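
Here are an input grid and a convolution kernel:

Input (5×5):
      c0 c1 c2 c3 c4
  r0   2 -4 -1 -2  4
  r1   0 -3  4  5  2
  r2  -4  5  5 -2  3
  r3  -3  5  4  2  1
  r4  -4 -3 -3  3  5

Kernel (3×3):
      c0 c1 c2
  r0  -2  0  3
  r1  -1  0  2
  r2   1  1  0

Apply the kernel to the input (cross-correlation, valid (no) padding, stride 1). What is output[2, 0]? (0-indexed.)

27

The receptive field on the input at this output position is [-4 5 5 / -3 5 4 / -4 -3 -3]. Elementwise product with the kernel and sum: -4·-2 + 5·3 + -3·-1 + 4·2 + -4·1 + -3·1.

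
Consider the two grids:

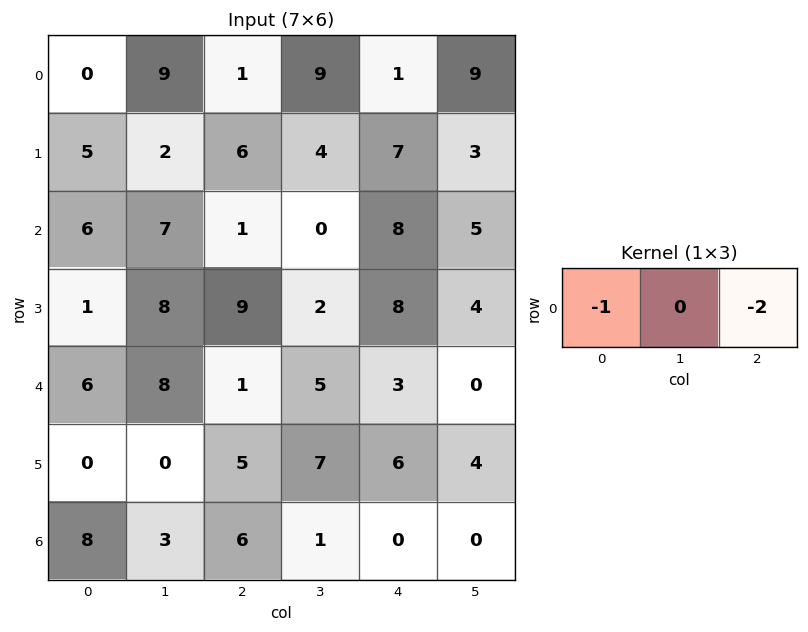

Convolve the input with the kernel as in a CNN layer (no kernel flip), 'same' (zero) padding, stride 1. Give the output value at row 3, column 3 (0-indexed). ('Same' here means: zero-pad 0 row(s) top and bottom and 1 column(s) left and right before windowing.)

The receptive field on the zero-padded input at this output position is [9 2 8]. Elementwise product with the kernel and sum: 9·-1 + 8·-2.

-25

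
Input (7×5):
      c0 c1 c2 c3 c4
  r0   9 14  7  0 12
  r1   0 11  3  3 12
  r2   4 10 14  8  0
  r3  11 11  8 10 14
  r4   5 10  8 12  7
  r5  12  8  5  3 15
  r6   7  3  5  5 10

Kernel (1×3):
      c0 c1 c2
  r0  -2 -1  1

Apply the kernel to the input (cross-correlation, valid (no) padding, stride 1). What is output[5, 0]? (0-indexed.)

-27

The receptive field on the input at this output position is [12 8 5]. Elementwise product with the kernel and sum: 12·-2 + 8·-1 + 5·1.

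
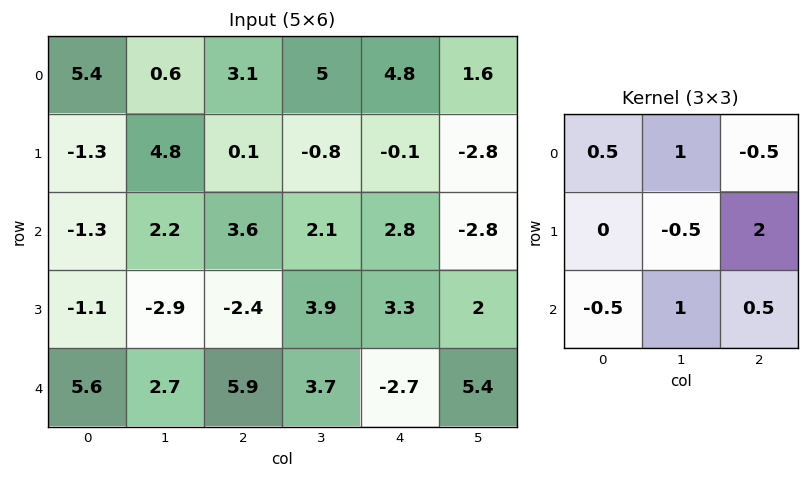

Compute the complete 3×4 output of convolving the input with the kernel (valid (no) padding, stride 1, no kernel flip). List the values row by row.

Output[0,0]: The receptive field on the input at this output position is [5.4 0.6 3.1 / -1.3 4.8 0.1 / -1.3 2.2 3.6]. Elementwise product with the kernel and sum: 5.4·0.5 + 0.6·1 + 3.1·-0.5 + 4.8·-0.5 + 0.1·2 + -1.3·-0.5 + 2.2·1 + 3.6·0.5.

4.2 2.8 6.05 1.3
6.65 6.3 10.6 -3.75
-0.75 19.05 6.55 5.75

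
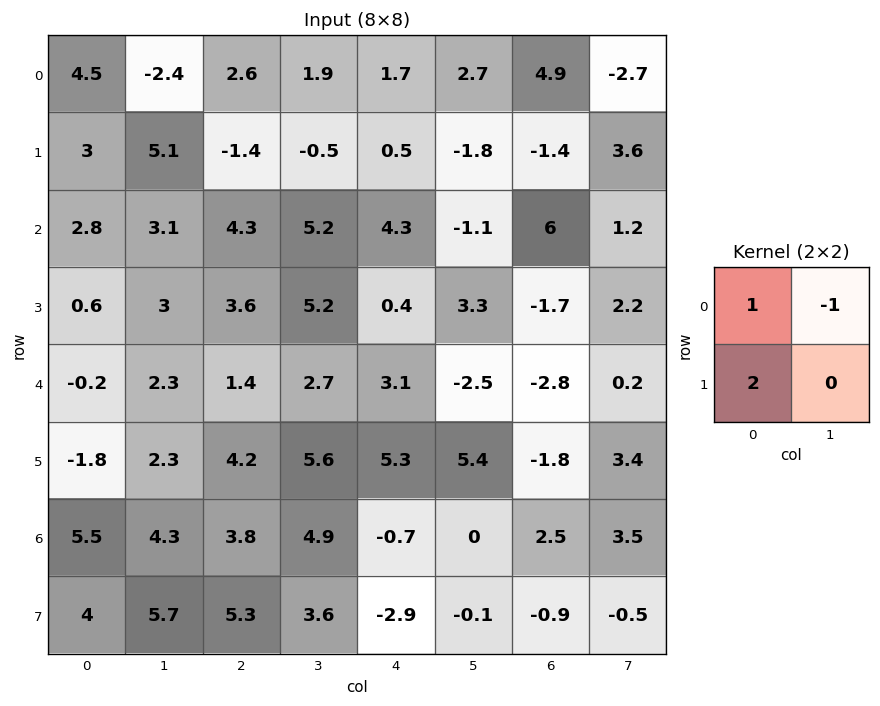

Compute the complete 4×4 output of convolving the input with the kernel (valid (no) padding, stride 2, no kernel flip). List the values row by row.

Output[0,0]: The receptive field on the input at this output position is [4.5 -2.4 / 3 5.1]. Elementwise product with the kernel and sum: 4.5·1 + -2.4·-1 + 3·2.
Output[0,1]: The receptive field on the input at this output position is [2.6 1.9 / -1.4 -0.5]. Elementwise product with the kernel and sum: 2.6·1 + 1.9·-1 + -1.4·2.

12.9 -2.1 -0 4.8
0.9 6.3 6.2 1.4
-6.1 7.1 16.2 -6.6
9.2 9.5 -6.5 -2.8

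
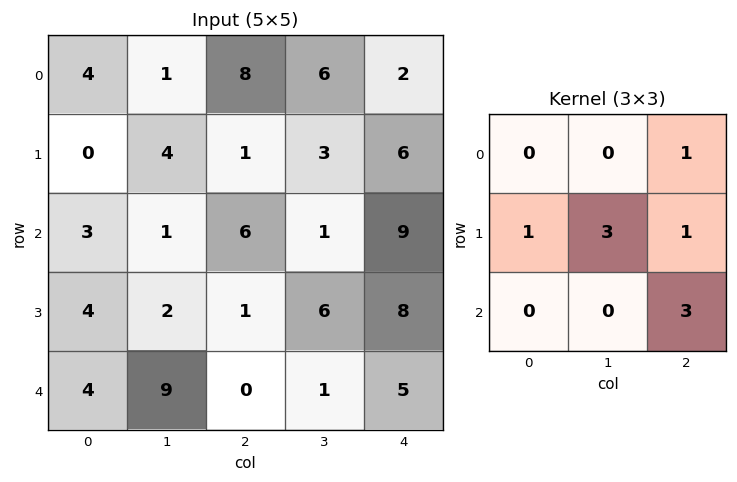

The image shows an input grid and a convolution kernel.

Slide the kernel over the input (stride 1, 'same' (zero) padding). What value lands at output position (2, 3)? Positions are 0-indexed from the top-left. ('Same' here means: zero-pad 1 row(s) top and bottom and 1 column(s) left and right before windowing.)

48

The receptive field on the zero-padded input at this output position is [1 3 6 / 6 1 9 / 1 6 8]. Elementwise product with the kernel and sum: 6·1 + 6·1 + 1·3 + 9·1 + 8·3.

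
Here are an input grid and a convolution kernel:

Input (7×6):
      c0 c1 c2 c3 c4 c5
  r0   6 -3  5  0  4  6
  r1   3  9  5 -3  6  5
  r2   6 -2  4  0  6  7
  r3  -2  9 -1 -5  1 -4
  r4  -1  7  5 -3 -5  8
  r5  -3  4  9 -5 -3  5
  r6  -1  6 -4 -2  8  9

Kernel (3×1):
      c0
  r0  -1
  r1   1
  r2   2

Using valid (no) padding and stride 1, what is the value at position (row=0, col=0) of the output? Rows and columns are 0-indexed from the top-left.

The receptive field on the input at this output position is [6 / 3 / 6]. Elementwise product with the kernel and sum: 6·-1 + 3·1 + 6·2.

9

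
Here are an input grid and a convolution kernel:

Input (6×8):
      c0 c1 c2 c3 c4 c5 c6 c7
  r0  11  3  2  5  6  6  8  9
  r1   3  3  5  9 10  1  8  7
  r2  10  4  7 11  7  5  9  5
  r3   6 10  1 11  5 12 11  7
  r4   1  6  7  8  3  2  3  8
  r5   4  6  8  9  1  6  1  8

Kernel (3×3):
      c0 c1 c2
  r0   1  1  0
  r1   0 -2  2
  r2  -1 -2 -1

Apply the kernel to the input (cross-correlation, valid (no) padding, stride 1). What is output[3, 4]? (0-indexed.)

5

The receptive field on the input at this output position is [5 12 11 / 3 2 3 / 1 6 1]. Elementwise product with the kernel and sum: 5·1 + 12·1 + 2·-2 + 3·2 + 1·-1 + 6·-2 + 1·-1.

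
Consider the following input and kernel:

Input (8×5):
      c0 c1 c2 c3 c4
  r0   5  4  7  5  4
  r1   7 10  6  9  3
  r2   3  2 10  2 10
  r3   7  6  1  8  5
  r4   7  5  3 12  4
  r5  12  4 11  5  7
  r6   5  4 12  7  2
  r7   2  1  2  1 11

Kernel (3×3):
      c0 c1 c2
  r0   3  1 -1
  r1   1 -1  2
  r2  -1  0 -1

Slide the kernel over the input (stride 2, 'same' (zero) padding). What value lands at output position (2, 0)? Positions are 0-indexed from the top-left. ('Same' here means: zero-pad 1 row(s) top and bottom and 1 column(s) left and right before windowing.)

0

The receptive field on the zero-padded input at this output position is [0 7 6 / 0 7 5 / 0 12 4]. Elementwise product with the kernel and sum: 0·3 + 7·1 + 6·-1 + 0·1 + 7·-1 + 5·2 + 0·-1 + 4·-1.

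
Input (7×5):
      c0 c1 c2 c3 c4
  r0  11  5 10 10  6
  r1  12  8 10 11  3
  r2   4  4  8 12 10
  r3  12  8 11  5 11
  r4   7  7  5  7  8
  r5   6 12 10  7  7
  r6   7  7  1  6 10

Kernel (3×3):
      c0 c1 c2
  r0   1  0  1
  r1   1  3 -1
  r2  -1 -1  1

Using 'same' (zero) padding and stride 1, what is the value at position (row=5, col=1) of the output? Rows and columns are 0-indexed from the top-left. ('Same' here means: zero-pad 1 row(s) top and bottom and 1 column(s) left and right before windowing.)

31

The receptive field on the zero-padded input at this output position is [7 7 5 / 6 12 10 / 7 7 1]. Elementwise product with the kernel and sum: 7·1 + 5·1 + 6·1 + 12·3 + 10·-1 + 7·-1 + 7·-1 + 1·1.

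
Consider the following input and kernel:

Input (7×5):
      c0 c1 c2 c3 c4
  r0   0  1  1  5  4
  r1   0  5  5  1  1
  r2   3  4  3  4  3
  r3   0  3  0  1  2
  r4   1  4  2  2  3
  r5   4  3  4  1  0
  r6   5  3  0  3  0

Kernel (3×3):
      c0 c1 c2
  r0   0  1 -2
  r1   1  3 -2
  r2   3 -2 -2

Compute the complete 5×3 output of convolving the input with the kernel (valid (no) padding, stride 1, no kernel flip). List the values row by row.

Output[0,0]: The receptive field on the input at this output position is [0 1 1 / 0 5 5 / 3 4 3]. Elementwise product with the kernel and sum: 1·1 + 1·-2 + 0·1 + 5·3 + 5·-2 + 3·3 + 4·-2 + 3·-2.
Output[0,1]: The receptive field on the input at this output position is [1 1 5 / 5 5 1 / 4 3 4]. Elementwise product with the kernel and sum: 1·1 + 5·-2 + 5·1 + 5·3 + 1·-2 + 4·3 + 3·-2 + 4·-2.

-1 7 -2
-2 15 2
-2 0 -7
10 3 9
14 14 -3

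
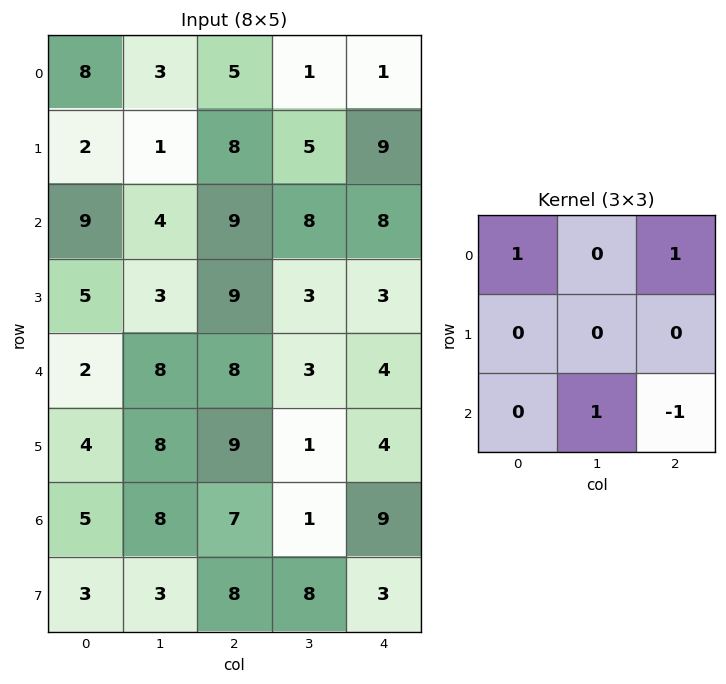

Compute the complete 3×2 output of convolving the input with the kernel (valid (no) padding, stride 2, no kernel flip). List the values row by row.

Output[0,0]: The receptive field on the input at this output position is [8 3 5 / 2 1 8 / 9 4 9]. Elementwise product with the kernel and sum: 8·1 + 5·1 + 4·1 + 9·-1.

8 6
18 16
11 4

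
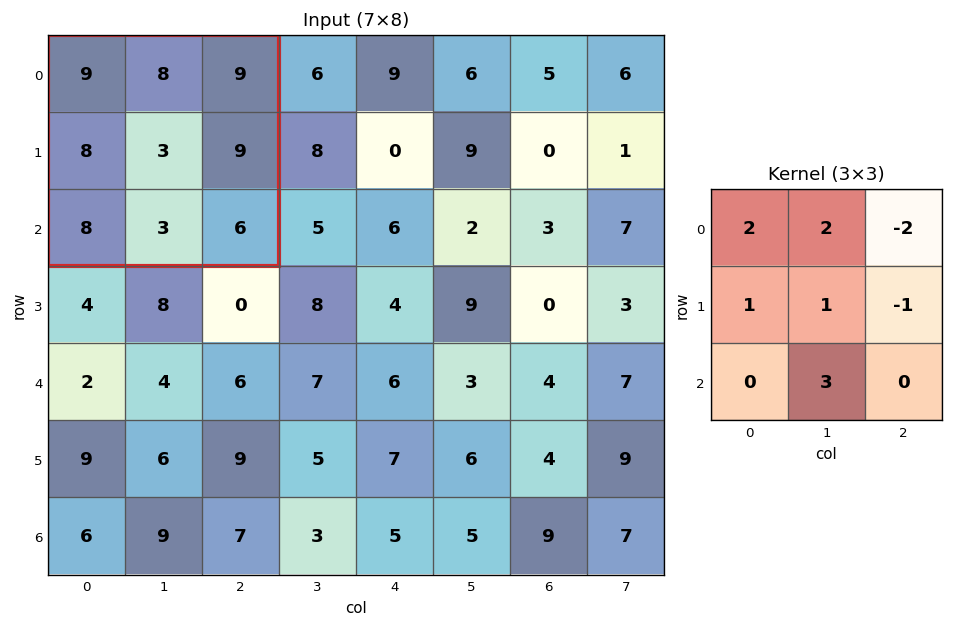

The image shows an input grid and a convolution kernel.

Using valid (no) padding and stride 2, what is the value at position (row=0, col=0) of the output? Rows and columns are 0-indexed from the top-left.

The receptive field on the input at this output position is [9 8 9 / 8 3 9 / 8 3 6]. Elementwise product with the kernel and sum: 9·2 + 8·2 + 9·-2 + 8·1 + 3·1 + 9·-1 + 3·3.

27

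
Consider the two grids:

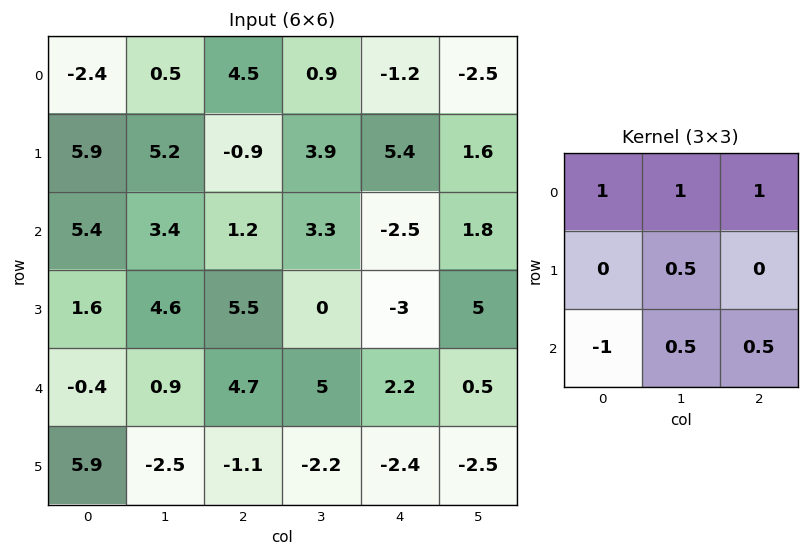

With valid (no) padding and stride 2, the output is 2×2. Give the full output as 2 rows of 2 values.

2.1 5.35
15.5 0.9

Output[0,0]: The receptive field on the input at this output position is [-2.4 0.5 4.5 / 5.9 5.2 -0.9 / 5.4 3.4 1.2]. Elementwise product with the kernel and sum: -2.4·1 + 0.5·1 + 4.5·1 + 5.2·0.5 + 5.4·-1 + 3.4·0.5 + 1.2·0.5.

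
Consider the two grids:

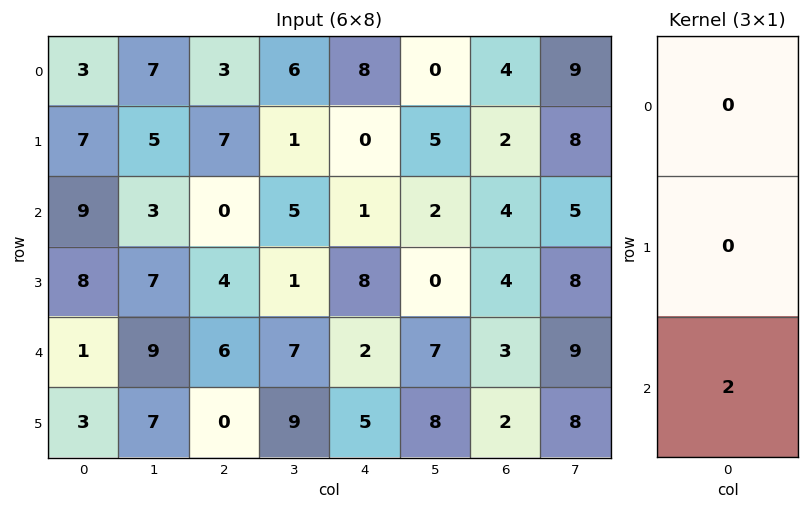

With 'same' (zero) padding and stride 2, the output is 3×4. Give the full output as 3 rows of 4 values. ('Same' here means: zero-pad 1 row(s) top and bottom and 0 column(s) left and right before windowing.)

Output[0,0]: The receptive field on the zero-padded input at this output position is [0 / 3 / 7]. Elementwise product with the kernel and sum: 7·2.

14 14 0 4
16 8 16 8
6 0 10 4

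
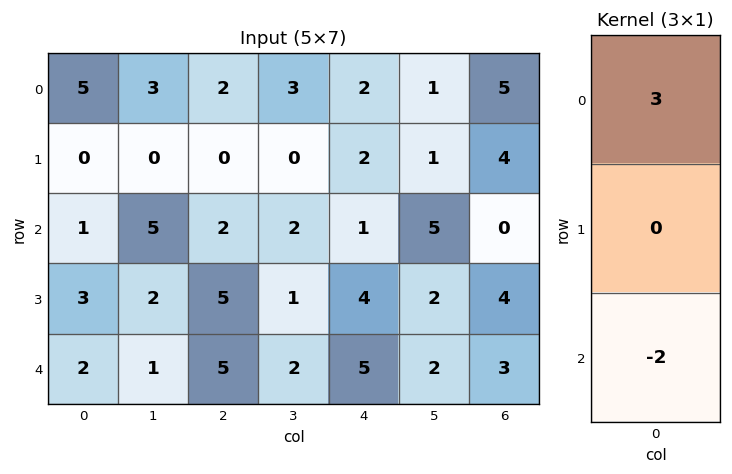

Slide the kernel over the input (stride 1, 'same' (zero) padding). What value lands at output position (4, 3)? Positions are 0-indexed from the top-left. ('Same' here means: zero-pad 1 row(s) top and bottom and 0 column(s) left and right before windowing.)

3

The receptive field on the zero-padded input at this output position is [1 / 2 / 0]. Elementwise product with the kernel and sum: 1·3 + 0·-2.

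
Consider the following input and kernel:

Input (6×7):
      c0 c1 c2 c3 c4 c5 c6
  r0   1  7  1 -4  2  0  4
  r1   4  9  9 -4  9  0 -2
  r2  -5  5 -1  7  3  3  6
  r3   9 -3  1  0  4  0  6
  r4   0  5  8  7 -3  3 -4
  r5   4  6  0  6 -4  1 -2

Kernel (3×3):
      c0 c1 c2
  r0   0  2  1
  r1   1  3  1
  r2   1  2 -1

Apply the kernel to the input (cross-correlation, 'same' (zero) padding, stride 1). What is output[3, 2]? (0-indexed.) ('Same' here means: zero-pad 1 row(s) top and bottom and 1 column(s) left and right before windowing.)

19

The receptive field on the zero-padded input at this output position is [5 -1 7 / -3 1 0 / 5 8 7]. Elementwise product with the kernel and sum: -1·2 + 7·1 + -3·1 + 1·3 + 0·1 + 5·1 + 8·2 + 7·-1.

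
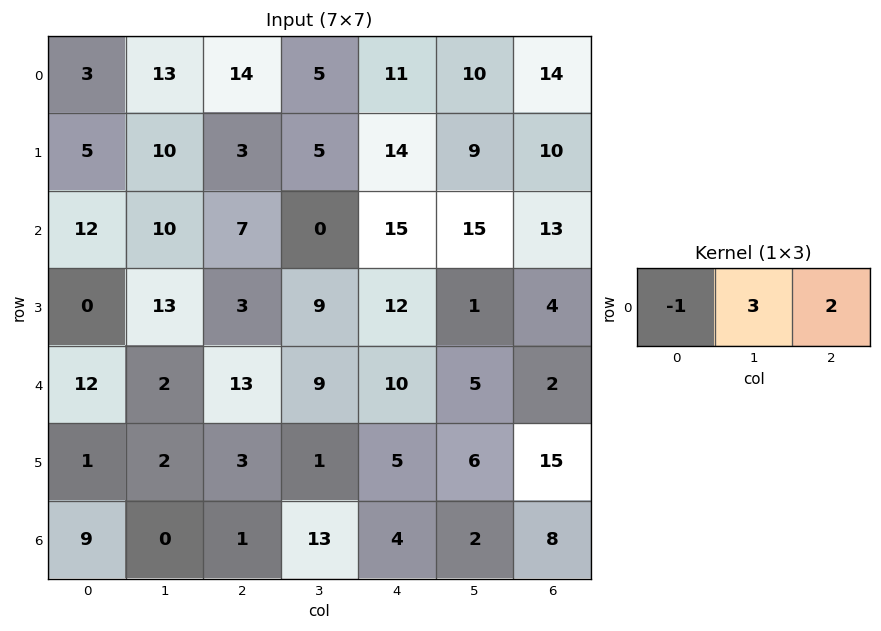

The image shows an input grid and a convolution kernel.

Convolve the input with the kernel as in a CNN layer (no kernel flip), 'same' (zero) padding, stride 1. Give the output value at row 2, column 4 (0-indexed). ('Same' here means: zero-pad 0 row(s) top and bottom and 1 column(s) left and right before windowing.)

The receptive field on the zero-padded input at this output position is [0 15 15]. Elementwise product with the kernel and sum: 0·-1 + 15·3 + 15·2.

75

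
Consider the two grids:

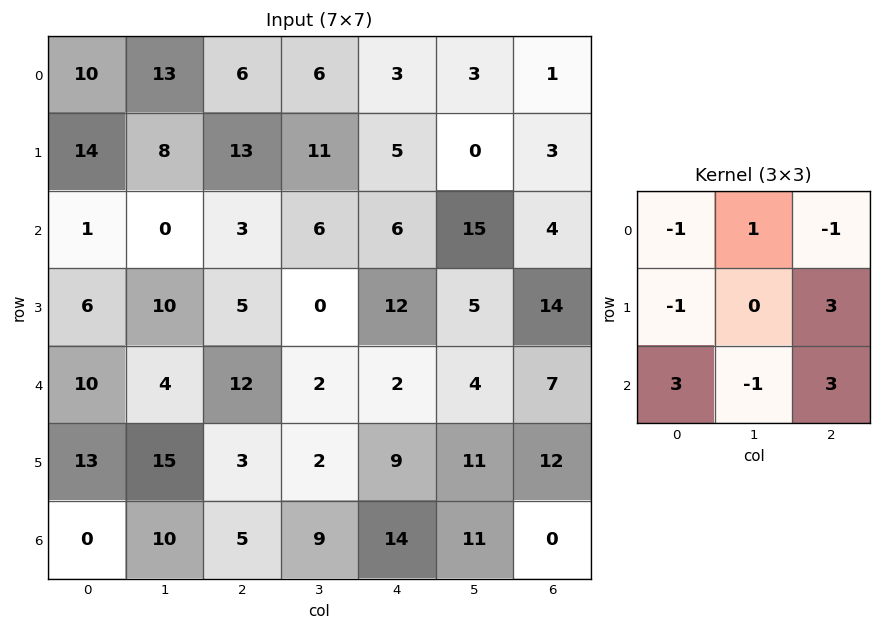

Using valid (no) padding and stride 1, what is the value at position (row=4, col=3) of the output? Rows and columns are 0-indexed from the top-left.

The receptive field on the input at this output position is [2 2 4 / 2 9 11 / 9 14 11]. Elementwise product with the kernel and sum: 2·-1 + 2·1 + 4·-1 + 2·-1 + 11·3 + 9·3 + 14·-1 + 11·3.

73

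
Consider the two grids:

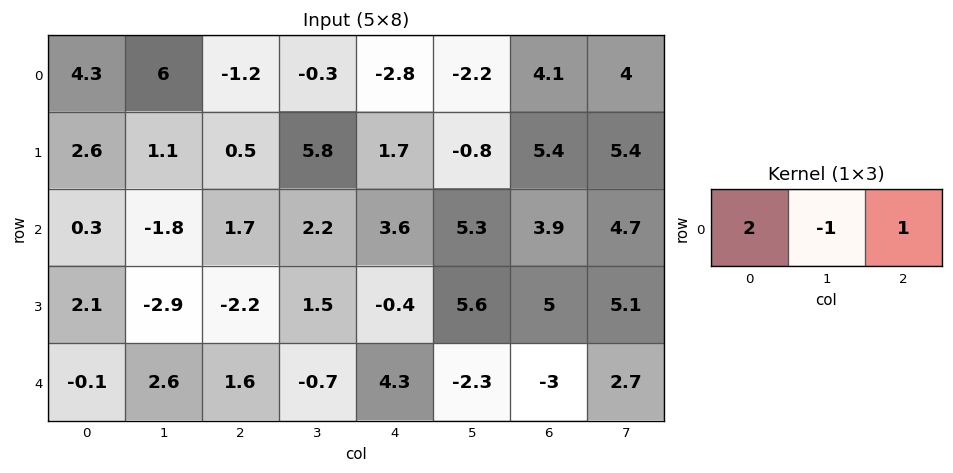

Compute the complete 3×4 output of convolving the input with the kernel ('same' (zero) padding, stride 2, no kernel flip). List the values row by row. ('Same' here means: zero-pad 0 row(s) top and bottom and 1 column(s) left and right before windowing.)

Output[0,0]: The receptive field on the zero-padded input at this output position is [0 4.3 6]. Elementwise product with the kernel and sum: 0·2 + 4.3·-1 + 6·1.
Output[0,1]: The receptive field on the zero-padded input at this output position is [6 -1.2 -0.3]. Elementwise product with the kernel and sum: 6·2 + -1.2·-1 + -0.3·1.

1.7 12.9 -0 -4.5
-2.1 -3.1 6.1 11.4
2.7 2.9 -8 1.1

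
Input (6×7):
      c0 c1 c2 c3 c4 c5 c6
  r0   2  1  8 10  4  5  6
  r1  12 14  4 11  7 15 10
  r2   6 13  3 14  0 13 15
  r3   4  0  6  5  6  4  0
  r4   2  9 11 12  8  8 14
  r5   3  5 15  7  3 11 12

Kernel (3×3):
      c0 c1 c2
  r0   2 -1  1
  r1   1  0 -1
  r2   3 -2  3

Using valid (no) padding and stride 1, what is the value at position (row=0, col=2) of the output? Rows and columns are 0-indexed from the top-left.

-12

The receptive field on the input at this output position is [8 10 4 / 4 11 7 / 3 14 0]. Elementwise product with the kernel and sum: 8·2 + 10·-1 + 4·1 + 4·1 + 7·-1 + 3·3 + 14·-2 + 0·3.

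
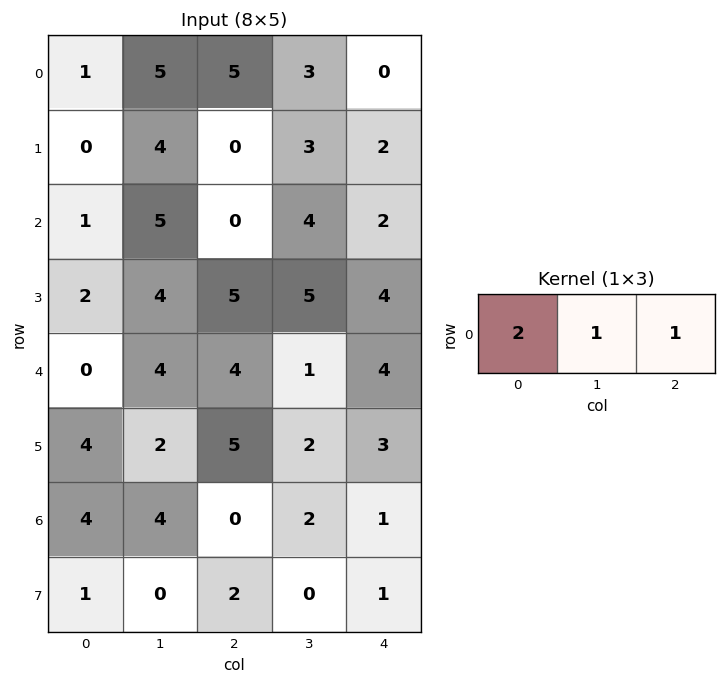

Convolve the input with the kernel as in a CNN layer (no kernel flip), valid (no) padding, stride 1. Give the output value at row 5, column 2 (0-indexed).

The receptive field on the input at this output position is [5 2 3]. Elementwise product with the kernel and sum: 5·2 + 2·1 + 3·1.

15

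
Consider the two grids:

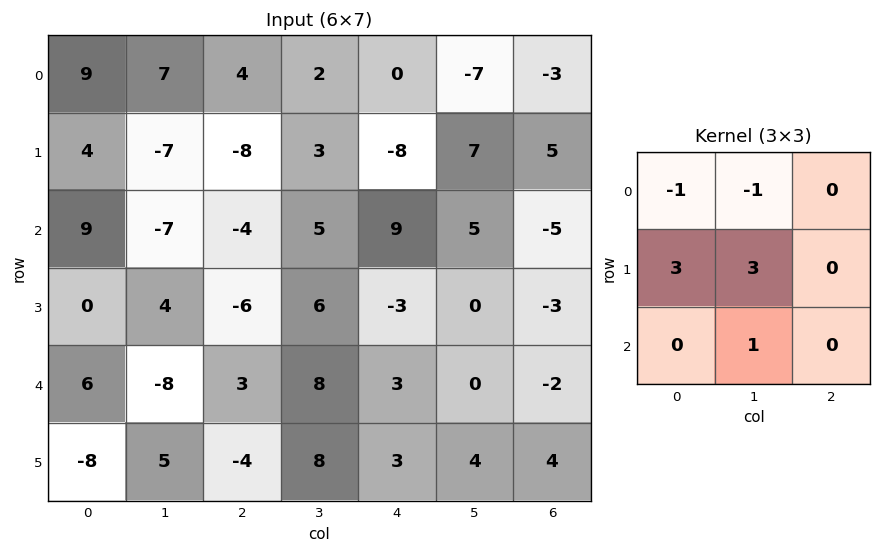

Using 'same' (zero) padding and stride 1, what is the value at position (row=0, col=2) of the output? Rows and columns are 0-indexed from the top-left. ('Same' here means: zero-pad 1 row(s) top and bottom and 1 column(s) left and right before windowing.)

The receptive field on the zero-padded input at this output position is [0 0 0 / 7 4 2 / -7 -8 3]. Elementwise product with the kernel and sum: 0·-1 + 0·-1 + 7·3 + 4·3 + -8·1.

25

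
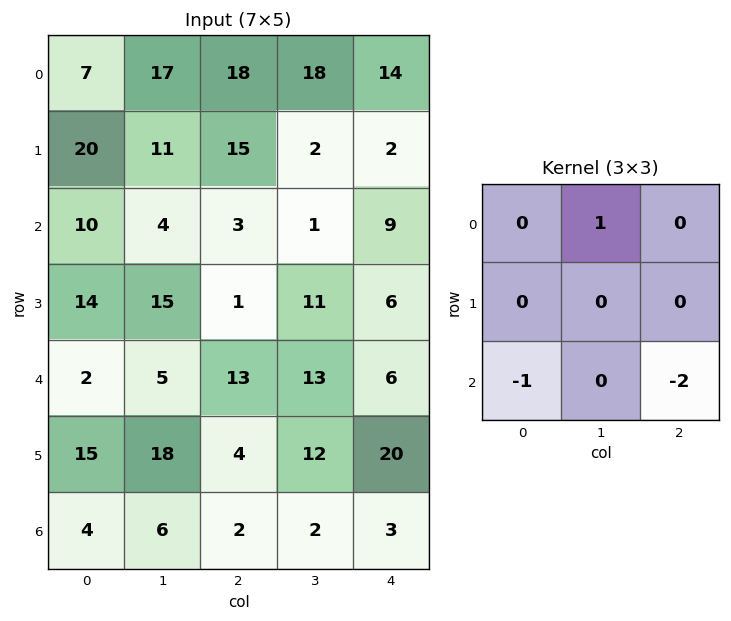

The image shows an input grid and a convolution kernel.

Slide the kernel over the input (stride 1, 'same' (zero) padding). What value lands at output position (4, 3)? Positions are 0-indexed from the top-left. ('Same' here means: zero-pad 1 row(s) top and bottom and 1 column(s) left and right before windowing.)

-33

The receptive field on the zero-padded input at this output position is [1 11 6 / 13 13 6 / 4 12 20]. Elementwise product with the kernel and sum: 11·1 + 4·-1 + 20·-2.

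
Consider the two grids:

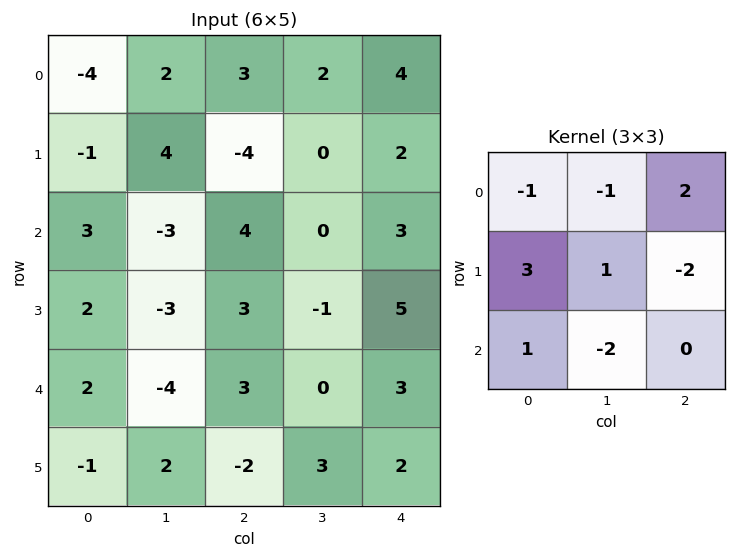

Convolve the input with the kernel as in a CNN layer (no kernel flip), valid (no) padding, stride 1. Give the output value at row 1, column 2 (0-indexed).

The receptive field on the input at this output position is [-4 0 2 / 4 0 3 / 3 -1 5]. Elementwise product with the kernel and sum: -4·-1 + 0·-1 + 2·2 + 4·3 + 0·1 + 3·-2 + 3·1 + -1·-2.

19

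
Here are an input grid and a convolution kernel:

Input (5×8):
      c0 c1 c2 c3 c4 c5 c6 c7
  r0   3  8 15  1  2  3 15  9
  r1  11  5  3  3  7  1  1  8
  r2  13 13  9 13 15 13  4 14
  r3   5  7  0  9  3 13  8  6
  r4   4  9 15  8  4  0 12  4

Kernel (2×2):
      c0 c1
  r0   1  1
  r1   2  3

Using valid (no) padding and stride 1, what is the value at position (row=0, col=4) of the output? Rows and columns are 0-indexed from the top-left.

The receptive field on the input at this output position is [2 3 / 7 1]. Elementwise product with the kernel and sum: 2·1 + 3·1 + 7·2 + 1·3.

22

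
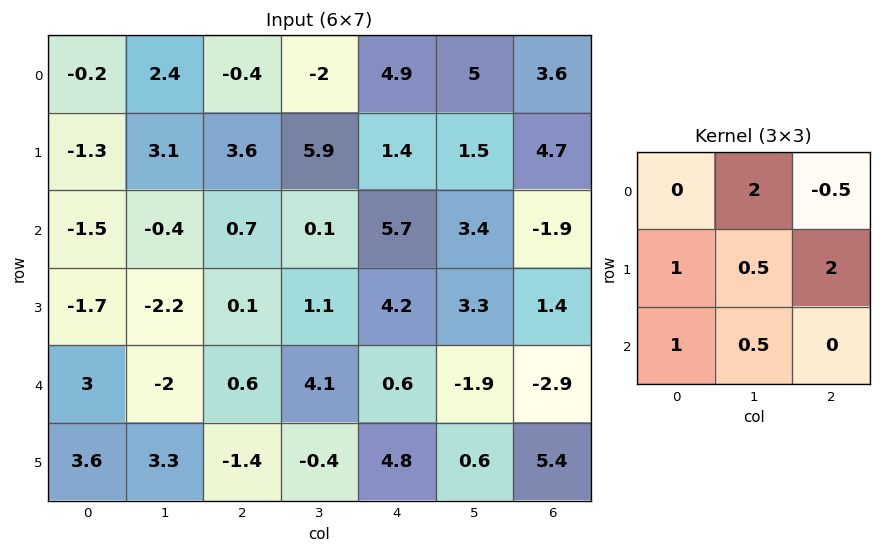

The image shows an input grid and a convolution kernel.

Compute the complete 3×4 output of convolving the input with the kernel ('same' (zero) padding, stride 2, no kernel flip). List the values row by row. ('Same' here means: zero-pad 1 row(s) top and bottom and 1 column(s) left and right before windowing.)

Output[0,0]: The receptive field on the zero-padded input at this output position is [0 0 0 / 0 -0.2 2.4 / 0 -1.3 3.1]. Elementwise product with the kernel and sum: 0·2 + 0·-0.5 + 0·1 + -0.2·0.5 + 2.4·2 + 0·1 + -1.3·0.5.

4.05 3.1 17.05 10.65
-6.55 2.25 15 15.85
-3 8.75 9.35 2.75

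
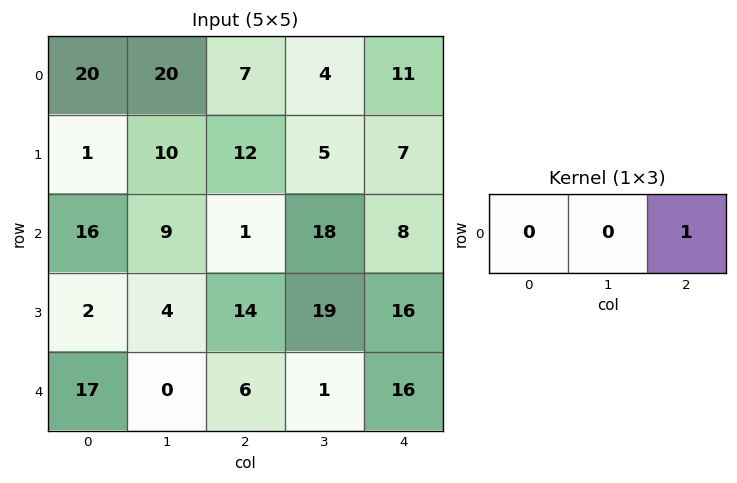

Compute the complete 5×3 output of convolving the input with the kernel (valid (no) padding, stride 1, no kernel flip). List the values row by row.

Output[0,0]: The receptive field on the input at this output position is [20 20 7]. Elementwise product with the kernel and sum: 7·1.
Output[0,1]: The receptive field on the input at this output position is [20 7 4]. Elementwise product with the kernel and sum: 4·1.

7 4 11
12 5 7
1 18 8
14 19 16
6 1 16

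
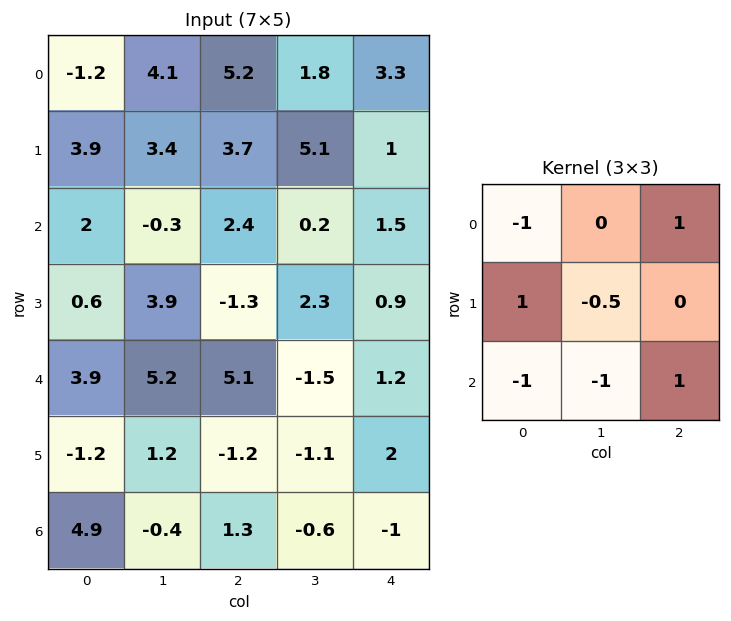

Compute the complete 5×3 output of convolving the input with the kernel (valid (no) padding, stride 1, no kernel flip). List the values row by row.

Output[0,0]: The receptive field on the input at this output position is [-1.2 4.1 5.2 / 3.9 3.4 3.7 / 2 -0.3 2.4]. Elementwise product with the kernel and sum: -1.2·-1 + 5.2·1 + 3.9·1 + 3.4·-0.5 + 2·-1 + -0.3·-1 + 2.4·1.
Output[0,1]: The receptive field on the input at this output position is [4.1 5.2 1.8 / 3.4 3.7 5.1 / -0.3 2.4 0.2]. Elementwise product with the kernel and sum: 4.1·-1 + 1.8·1 + 3.4·1 + 3.7·-0.5 + -0.3·-1 + 2.4·-1 + 0.2·1.

9.3 -2.65 -1.85
-3.85 -0.1 -0.5
-4.95 -6.75 -5.75
-1.8 -0.05 12.35
-3.8 -6.4 -6.25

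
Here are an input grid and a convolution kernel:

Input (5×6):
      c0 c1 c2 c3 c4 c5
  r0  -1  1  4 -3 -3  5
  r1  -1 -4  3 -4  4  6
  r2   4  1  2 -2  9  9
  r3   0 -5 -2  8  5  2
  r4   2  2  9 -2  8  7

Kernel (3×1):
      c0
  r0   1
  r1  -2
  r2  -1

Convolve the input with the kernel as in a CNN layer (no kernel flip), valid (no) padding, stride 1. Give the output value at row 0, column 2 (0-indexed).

-4

The receptive field on the input at this output position is [4 / 3 / 2]. Elementwise product with the kernel and sum: 4·1 + 3·-2 + 2·-1.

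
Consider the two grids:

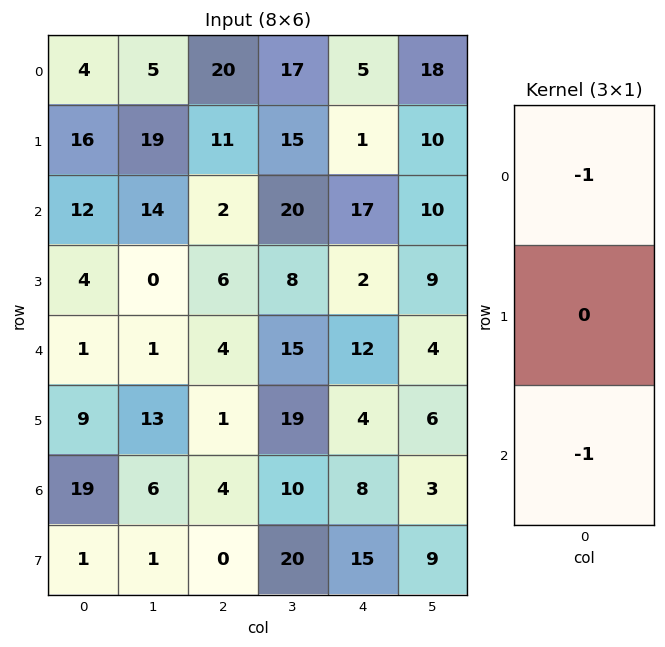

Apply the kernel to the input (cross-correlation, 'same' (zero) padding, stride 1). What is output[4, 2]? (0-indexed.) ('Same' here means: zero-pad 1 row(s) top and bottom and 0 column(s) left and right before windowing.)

-7

The receptive field on the zero-padded input at this output position is [6 / 4 / 1]. Elementwise product with the kernel and sum: 6·-1 + 1·-1.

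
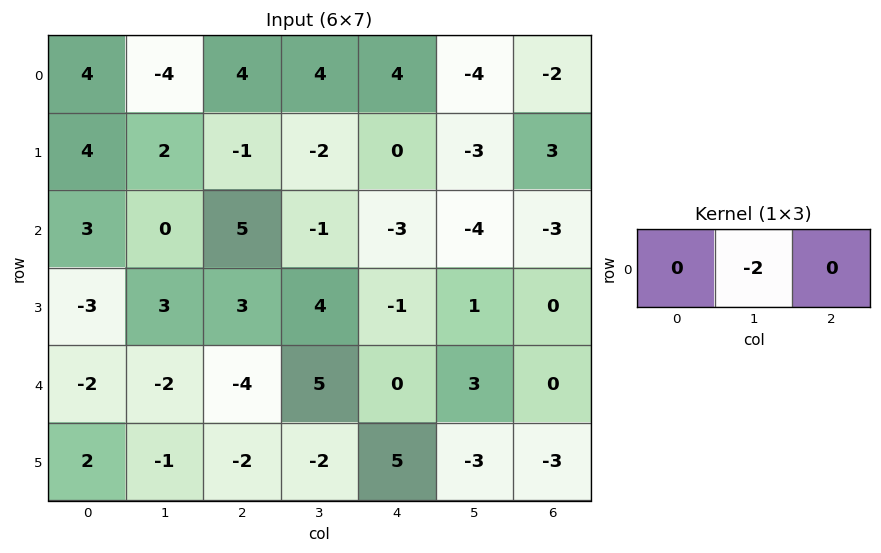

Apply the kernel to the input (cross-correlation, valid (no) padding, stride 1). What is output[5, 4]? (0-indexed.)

6

The receptive field on the input at this output position is [5 -3 -3]. Elementwise product with the kernel and sum: -3·-2.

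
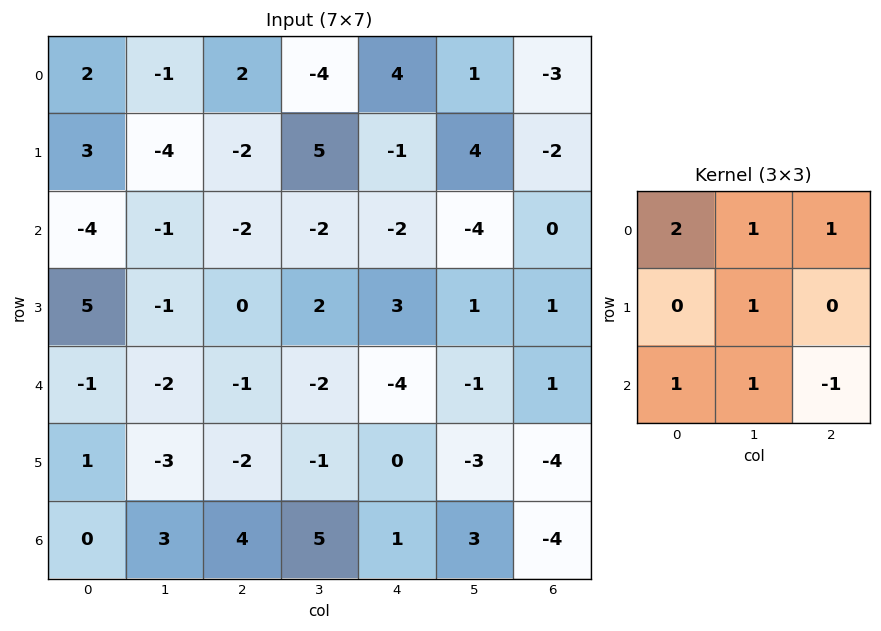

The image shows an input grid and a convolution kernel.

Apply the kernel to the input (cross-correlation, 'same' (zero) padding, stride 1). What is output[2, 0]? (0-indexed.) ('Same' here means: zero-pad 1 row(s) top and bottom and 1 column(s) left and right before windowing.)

The receptive field on the zero-padded input at this output position is [0 3 -4 / 0 -4 -1 / 0 5 -1]. Elementwise product with the kernel and sum: 0·2 + 3·1 + -4·1 + -4·1 + 0·1 + 5·1 + -1·-1.

1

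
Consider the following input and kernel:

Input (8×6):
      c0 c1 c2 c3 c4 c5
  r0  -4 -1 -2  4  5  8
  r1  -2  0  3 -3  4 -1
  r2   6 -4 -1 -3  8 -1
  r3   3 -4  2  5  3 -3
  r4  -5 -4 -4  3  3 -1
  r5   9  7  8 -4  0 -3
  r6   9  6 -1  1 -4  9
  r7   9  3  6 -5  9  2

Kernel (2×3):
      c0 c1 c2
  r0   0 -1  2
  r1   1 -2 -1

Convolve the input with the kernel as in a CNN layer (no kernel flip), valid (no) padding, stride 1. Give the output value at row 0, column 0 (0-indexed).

-8

The receptive field on the input at this output position is [-4 -1 -2 / -2 0 3]. Elementwise product with the kernel and sum: -1·-1 + -2·2 + -2·1 + 0·-2 + 3·-1.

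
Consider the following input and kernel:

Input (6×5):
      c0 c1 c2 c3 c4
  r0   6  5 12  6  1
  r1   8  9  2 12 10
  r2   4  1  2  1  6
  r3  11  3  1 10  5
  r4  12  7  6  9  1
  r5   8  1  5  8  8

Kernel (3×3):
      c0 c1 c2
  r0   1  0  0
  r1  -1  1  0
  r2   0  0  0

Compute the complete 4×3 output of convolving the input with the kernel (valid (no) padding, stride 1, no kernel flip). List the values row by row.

7 -2 22
5 10 1
-4 -1 11
6 2 4

Output[0,0]: The receptive field on the input at this output position is [6 5 12 / 8 9 2 / 4 1 2]. Elementwise product with the kernel and sum: 6·1 + 8·-1 + 9·1.
Output[0,1]: The receptive field on the input at this output position is [5 12 6 / 9 2 12 / 1 2 1]. Elementwise product with the kernel and sum: 5·1 + 9·-1 + 2·1.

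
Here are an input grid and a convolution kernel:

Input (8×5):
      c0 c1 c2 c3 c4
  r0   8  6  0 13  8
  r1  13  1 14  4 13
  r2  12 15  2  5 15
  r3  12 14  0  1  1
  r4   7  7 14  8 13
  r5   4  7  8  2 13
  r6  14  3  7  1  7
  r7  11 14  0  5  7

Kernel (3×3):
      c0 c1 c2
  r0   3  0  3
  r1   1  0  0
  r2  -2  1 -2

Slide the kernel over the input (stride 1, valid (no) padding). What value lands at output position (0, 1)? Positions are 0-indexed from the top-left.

20

The receptive field on the input at this output position is [6 0 13 / 1 14 4 / 15 2 5]. Elementwise product with the kernel and sum: 6·3 + 13·3 + 1·1 + 15·-2 + 2·1 + 5·-2.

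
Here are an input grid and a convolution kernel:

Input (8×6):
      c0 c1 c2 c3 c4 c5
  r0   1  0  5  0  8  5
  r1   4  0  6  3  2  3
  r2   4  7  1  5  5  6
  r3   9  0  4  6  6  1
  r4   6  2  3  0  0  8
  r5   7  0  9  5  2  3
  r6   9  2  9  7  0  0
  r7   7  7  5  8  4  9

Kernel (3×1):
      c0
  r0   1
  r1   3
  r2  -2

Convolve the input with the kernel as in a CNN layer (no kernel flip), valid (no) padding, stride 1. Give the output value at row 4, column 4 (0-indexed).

The receptive field on the input at this output position is [0 / 2 / 0]. Elementwise product with the kernel and sum: 0·1 + 2·3 + 0·-2.

6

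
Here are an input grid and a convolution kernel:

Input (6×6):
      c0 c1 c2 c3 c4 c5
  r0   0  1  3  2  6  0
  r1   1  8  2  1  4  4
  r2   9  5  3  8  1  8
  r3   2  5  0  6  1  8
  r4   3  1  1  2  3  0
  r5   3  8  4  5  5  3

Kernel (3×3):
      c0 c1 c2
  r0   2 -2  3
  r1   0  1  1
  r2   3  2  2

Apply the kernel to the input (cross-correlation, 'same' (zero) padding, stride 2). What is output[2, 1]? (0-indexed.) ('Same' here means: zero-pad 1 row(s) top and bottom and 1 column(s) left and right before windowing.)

The receptive field on the zero-padded input at this output position is [5 0 6 / 1 1 2 / 8 4 5]. Elementwise product with the kernel and sum: 5·2 + 0·-2 + 6·3 + 1·1 + 2·1 + 8·3 + 4·2 + 5·2.

73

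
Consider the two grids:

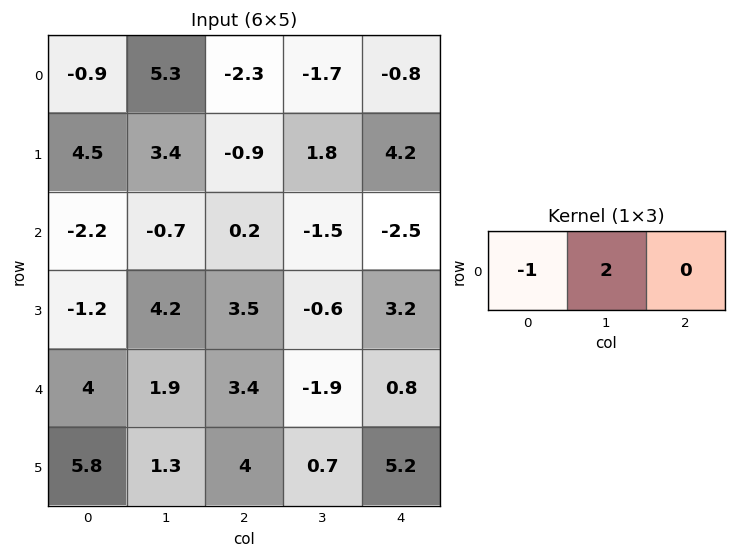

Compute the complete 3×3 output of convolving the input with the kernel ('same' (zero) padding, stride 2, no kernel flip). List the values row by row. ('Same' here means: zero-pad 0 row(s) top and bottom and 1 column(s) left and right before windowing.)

-1.8 -9.9 0.1
-4.4 1.1 -3.5
8 4.9 3.5

Output[0,0]: The receptive field on the zero-padded input at this output position is [0 -0.9 5.3]. Elementwise product with the kernel and sum: 0·-1 + -0.9·2.
Output[0,1]: The receptive field on the zero-padded input at this output position is [5.3 -2.3 -1.7]. Elementwise product with the kernel and sum: 5.3·-1 + -2.3·2.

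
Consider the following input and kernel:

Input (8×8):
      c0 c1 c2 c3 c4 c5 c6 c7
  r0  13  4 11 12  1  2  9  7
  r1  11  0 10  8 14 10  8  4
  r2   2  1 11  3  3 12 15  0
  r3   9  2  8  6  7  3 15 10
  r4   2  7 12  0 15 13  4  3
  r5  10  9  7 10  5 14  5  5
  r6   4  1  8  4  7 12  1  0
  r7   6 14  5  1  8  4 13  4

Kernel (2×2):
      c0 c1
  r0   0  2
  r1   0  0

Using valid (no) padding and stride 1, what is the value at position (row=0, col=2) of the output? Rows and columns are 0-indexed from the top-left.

The receptive field on the input at this output position is [11 12 / 10 8]. Elementwise product with the kernel and sum: 12·2.

24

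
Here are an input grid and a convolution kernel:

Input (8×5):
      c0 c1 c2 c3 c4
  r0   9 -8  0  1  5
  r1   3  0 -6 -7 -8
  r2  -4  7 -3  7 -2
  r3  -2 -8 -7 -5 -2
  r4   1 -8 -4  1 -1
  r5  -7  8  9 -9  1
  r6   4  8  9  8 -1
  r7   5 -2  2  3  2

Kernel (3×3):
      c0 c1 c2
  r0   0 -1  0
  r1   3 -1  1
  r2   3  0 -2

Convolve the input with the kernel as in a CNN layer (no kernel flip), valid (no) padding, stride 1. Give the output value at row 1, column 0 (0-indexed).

The receptive field on the input at this output position is [3 0 -6 / -4 7 -3 / -2 -8 -7]. Elementwise product with the kernel and sum: 0·-1 + -4·3 + 7·-1 + -3·1 + -2·3 + -7·-2.

-14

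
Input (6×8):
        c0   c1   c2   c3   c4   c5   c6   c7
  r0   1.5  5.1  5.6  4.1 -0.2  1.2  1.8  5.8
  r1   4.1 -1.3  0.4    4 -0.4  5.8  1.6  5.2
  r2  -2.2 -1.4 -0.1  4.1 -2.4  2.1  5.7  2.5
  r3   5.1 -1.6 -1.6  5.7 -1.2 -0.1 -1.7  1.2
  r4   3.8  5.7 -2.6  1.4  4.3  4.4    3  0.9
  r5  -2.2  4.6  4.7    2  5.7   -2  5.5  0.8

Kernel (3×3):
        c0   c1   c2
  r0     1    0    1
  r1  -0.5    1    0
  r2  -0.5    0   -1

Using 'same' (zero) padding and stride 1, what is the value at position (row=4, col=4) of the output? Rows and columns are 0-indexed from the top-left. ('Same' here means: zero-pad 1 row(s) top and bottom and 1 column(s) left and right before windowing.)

10.2

The receptive field on the zero-padded input at this output position is [5.7 -1.2 -0.1 / 1.4 4.3 4.4 / 2 5.7 -2]. Elementwise product with the kernel and sum: 5.7·1 + -0.1·1 + 1.4·-0.5 + 4.3·1 + 2·-0.5 + -2·-1.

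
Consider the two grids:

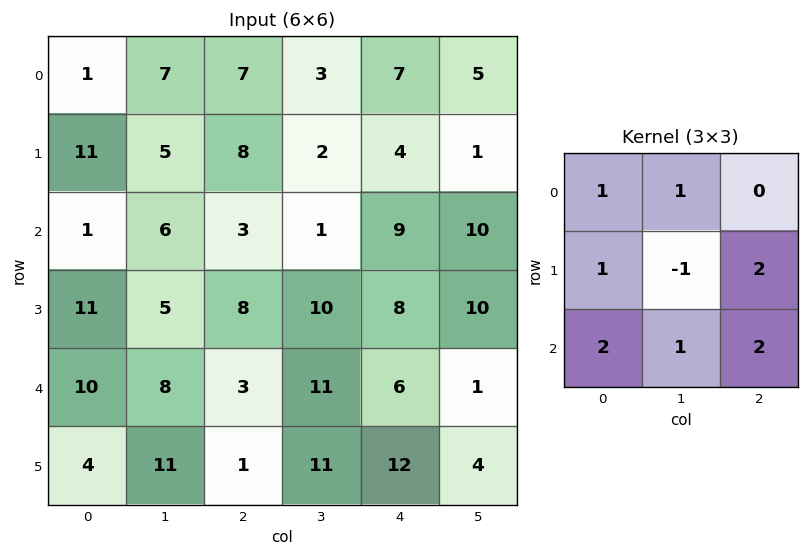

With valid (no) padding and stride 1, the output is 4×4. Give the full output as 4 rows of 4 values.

44 32 49 41
60 56 72 66
63 67 47 62
45 85 59 67

Output[0,0]: The receptive field on the input at this output position is [1 7 7 / 11 5 8 / 1 6 3]. Elementwise product with the kernel and sum: 1·1 + 7·1 + 11·1 + 5·-1 + 8·2 + 1·2 + 6·1 + 3·2.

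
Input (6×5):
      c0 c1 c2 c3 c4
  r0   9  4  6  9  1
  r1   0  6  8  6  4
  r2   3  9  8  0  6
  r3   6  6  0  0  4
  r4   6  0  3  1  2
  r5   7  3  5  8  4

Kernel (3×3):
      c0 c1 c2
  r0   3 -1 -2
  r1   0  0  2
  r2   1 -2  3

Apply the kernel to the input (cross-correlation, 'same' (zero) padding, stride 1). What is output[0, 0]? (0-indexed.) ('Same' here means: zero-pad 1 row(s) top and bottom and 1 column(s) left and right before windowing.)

The receptive field on the zero-padded input at this output position is [0 0 0 / 0 9 4 / 0 0 6]. Elementwise product with the kernel and sum: 0·3 + 0·-1 + 0·-2 + 4·2 + 0·1 + 0·-2 + 6·3.

26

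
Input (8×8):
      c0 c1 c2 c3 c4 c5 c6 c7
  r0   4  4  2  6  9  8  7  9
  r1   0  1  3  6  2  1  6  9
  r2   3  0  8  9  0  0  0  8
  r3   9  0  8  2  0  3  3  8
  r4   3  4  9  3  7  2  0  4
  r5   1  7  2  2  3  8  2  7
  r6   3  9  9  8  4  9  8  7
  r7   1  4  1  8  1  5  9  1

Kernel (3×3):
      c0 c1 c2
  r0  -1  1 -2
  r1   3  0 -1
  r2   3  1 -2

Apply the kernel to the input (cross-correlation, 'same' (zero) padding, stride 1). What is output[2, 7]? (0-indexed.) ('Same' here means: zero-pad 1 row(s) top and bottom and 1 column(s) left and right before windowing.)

The receptive field on the zero-padded input at this output position is [6 9 0 / 0 8 0 / 3 8 0]. Elementwise product with the kernel and sum: 6·-1 + 9·1 + 0·-2 + 0·3 + 0·-1 + 3·3 + 8·1 + 0·-2.

20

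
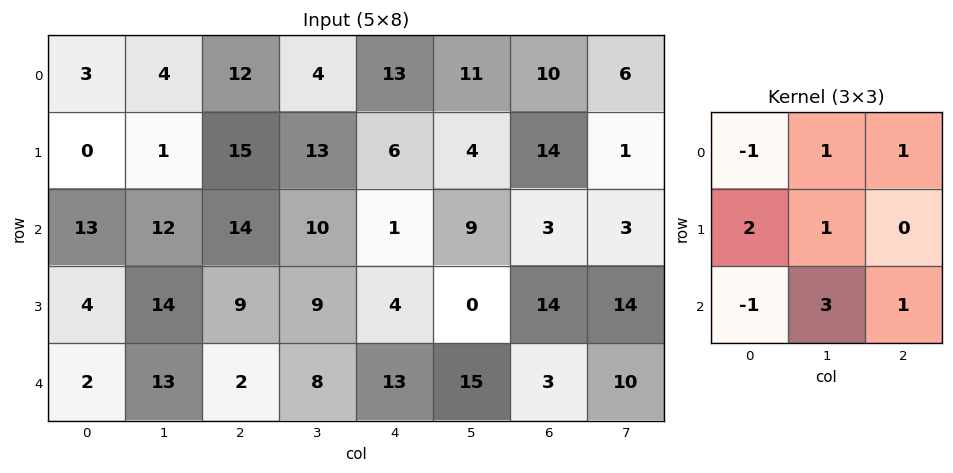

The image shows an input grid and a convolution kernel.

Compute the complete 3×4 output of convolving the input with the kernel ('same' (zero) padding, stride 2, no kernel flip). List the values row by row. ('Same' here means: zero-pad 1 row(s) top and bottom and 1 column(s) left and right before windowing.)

4 77 30 71
40 87 21 88
20 32 24 61

Output[0,0]: The receptive field on the zero-padded input at this output position is [0 0 0 / 0 3 4 / 0 0 1]. Elementwise product with the kernel and sum: 0·-1 + 0·1 + 0·1 + 0·2 + 3·1 + 0·-1 + 0·3 + 1·1.
Output[0,1]: The receptive field on the zero-padded input at this output position is [0 0 0 / 4 12 4 / 1 15 13]. Elementwise product with the kernel and sum: 0·-1 + 0·1 + 0·1 + 4·2 + 12·1 + 1·-1 + 15·3 + 13·1.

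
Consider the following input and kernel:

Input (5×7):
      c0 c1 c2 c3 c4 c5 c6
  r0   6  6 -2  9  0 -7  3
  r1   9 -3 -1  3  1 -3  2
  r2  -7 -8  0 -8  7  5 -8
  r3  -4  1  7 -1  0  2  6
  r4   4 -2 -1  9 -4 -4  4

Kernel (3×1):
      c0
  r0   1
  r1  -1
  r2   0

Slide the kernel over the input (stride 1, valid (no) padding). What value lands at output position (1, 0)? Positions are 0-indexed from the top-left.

16

The receptive field on the input at this output position is [9 / -7 / -4]. Elementwise product with the kernel and sum: 9·1 + -7·-1.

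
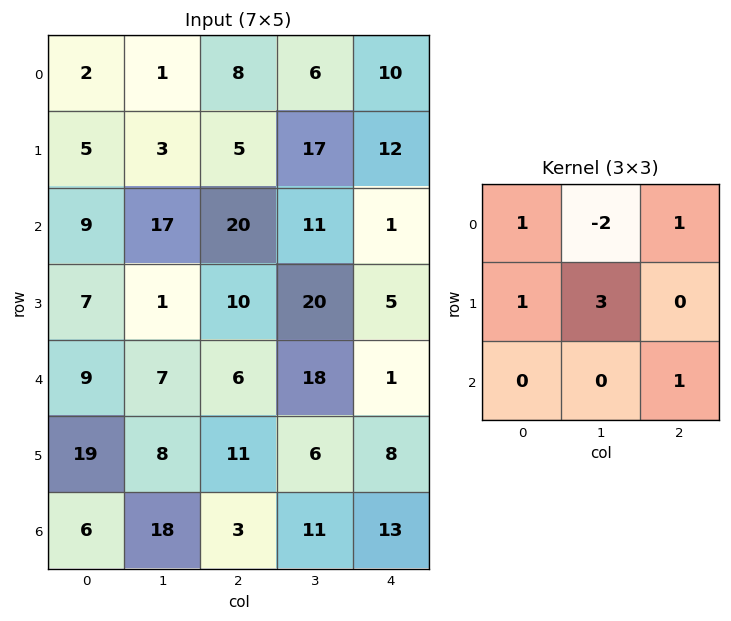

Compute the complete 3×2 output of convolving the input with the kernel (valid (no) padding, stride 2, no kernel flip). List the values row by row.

Output[0,0]: The receptive field on the input at this output position is [2 1 8 / 5 3 5 / 9 17 20]. Elementwise product with the kernel and sum: 2·1 + 1·-2 + 8·1 + 5·1 + 3·3 + 20·1.

42 63
11 70
47 13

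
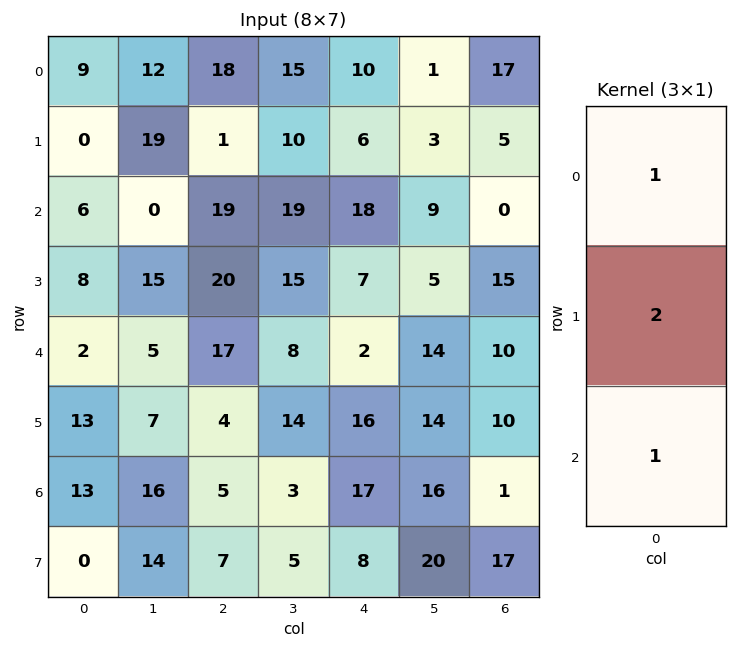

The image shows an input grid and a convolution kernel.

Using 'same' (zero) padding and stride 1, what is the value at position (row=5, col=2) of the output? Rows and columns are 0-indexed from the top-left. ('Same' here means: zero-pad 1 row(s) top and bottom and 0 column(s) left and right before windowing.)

The receptive field on the zero-padded input at this output position is [17 / 4 / 5]. Elementwise product with the kernel and sum: 17·1 + 4·2 + 5·1.

30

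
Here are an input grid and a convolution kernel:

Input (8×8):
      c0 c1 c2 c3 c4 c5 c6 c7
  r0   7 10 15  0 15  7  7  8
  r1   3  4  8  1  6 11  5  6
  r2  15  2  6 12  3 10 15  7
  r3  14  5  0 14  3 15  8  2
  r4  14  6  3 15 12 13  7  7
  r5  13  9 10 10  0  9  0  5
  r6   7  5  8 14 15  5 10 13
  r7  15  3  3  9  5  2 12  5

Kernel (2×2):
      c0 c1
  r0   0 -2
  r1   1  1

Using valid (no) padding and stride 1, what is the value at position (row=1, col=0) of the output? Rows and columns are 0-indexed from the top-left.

9

The receptive field on the input at this output position is [3 4 / 15 2]. Elementwise product with the kernel and sum: 4·-2 + 15·1 + 2·1.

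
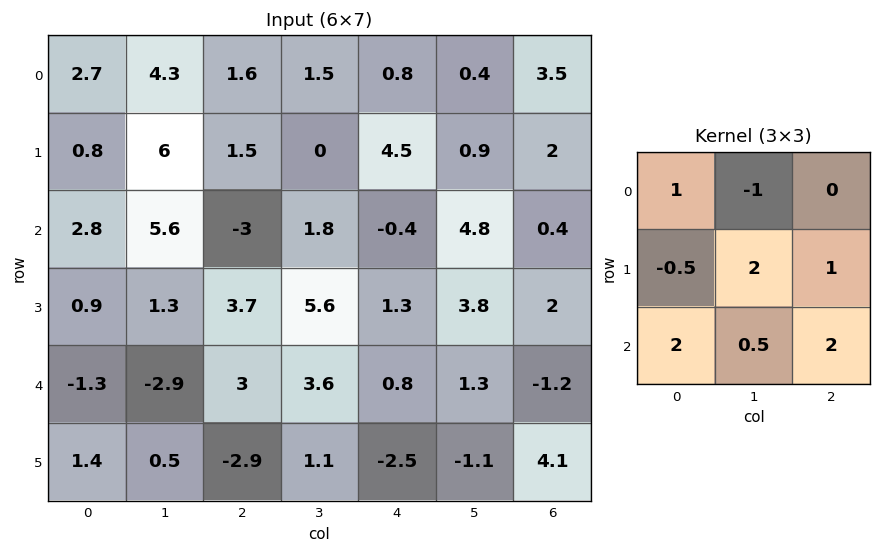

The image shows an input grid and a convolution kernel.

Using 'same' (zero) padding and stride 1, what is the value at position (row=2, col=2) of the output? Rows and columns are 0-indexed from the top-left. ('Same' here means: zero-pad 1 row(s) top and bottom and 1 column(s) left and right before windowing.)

13.15

The receptive field on the zero-padded input at this output position is [6 1.5 0 / 5.6 -3 1.8 / 1.3 3.7 5.6]. Elementwise product with the kernel and sum: 6·1 + 1.5·-1 + 5.6·-0.5 + -3·2 + 1.8·1 + 1.3·2 + 3.7·0.5 + 5.6·2.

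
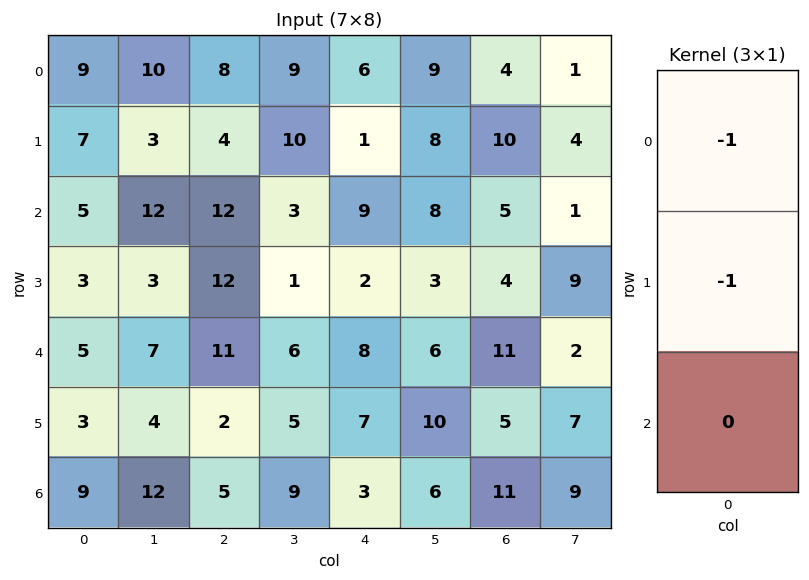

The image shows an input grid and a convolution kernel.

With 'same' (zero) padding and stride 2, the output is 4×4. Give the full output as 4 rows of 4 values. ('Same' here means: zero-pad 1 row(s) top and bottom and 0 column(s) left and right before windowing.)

-9 -8 -6 -4
-12 -16 -10 -15
-8 -23 -10 -15
-12 -7 -10 -16

Output[0,0]: The receptive field on the zero-padded input at this output position is [0 / 9 / 7]. Elementwise product with the kernel and sum: 0·-1 + 9·-1.
Output[0,1]: The receptive field on the zero-padded input at this output position is [0 / 8 / 4]. Elementwise product with the kernel and sum: 0·-1 + 8·-1.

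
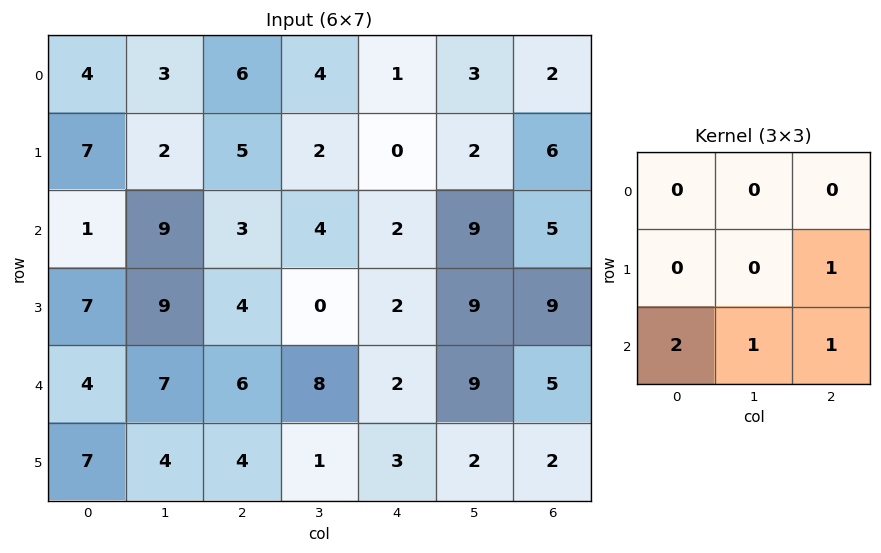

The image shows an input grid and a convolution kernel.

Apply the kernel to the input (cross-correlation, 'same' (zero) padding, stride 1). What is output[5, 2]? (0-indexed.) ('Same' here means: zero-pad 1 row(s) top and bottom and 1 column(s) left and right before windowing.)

The receptive field on the zero-padded input at this output position is [7 6 8 / 4 4 1 / 0 0 0]. Elementwise product with the kernel and sum: 1·1 + 0·2 + 0·1 + 0·1.

1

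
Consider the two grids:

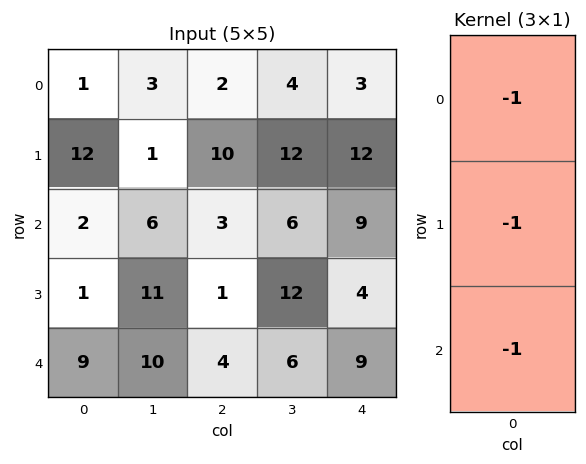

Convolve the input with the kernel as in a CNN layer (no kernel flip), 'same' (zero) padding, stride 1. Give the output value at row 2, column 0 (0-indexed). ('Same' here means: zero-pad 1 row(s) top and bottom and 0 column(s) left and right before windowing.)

The receptive field on the zero-padded input at this output position is [12 / 2 / 1]. Elementwise product with the kernel and sum: 12·-1 + 2·-1 + 1·-1.

-15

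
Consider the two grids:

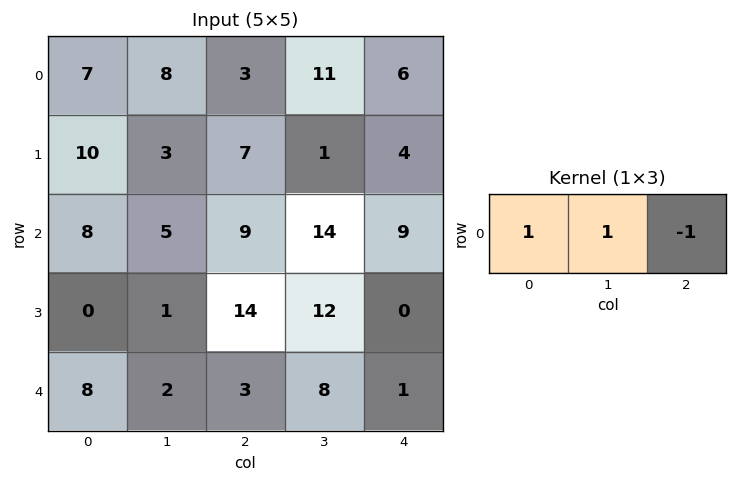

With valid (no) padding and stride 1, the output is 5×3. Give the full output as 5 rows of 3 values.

Output[0,0]: The receptive field on the input at this output position is [7 8 3]. Elementwise product with the kernel and sum: 7·1 + 8·1 + 3·-1.

12 0 8
6 9 4
4 0 14
-13 3 26
7 -3 10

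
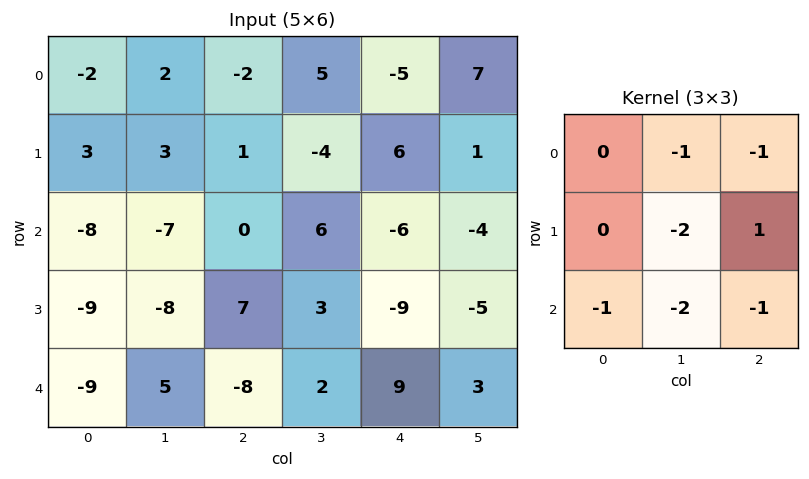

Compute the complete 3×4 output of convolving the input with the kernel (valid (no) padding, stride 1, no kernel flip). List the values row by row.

Output[0,0]: The receptive field on the input at this output position is [-2 2 -2 / 3 3 1 / -8 -7 0]. Elementwise product with the kernel and sum: 2·-1 + -2·-1 + 3·-2 + 1·1 + -8·-1 + -7·-2 + 0·-1.
Output[0,1]: The receptive field on the input at this output position is [2 -2 5 / 3 1 -4 / -7 0 6]. Elementwise product with the kernel and sum: -2·-1 + 5·-1 + 1·-2 + -4·1 + -7·-1 + 0·-2 + 6·-1.

17 -8 8 -3
28 0 -24 21
37 -8 -20 0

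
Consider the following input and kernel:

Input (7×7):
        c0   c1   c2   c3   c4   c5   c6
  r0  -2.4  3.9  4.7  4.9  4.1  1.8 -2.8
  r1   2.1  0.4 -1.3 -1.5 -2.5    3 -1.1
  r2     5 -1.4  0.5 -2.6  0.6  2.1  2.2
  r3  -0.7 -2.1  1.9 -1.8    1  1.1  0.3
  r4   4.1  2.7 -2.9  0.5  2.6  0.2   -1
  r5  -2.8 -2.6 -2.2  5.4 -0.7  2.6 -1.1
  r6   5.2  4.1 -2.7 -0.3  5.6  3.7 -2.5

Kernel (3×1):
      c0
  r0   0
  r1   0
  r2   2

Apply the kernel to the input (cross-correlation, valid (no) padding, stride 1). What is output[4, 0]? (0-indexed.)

10.4

The receptive field on the input at this output position is [4.1 / -2.8 / 5.2]. Elementwise product with the kernel and sum: 5.2·2.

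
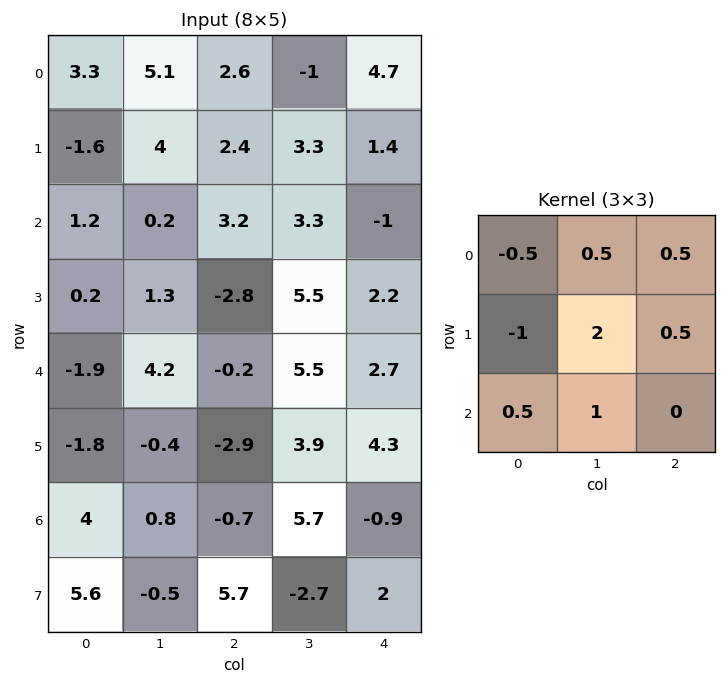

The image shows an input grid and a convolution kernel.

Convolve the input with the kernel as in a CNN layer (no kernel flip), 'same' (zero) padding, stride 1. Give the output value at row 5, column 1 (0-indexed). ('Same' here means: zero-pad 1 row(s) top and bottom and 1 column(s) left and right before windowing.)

5.3

The receptive field on the zero-padded input at this output position is [-1.9 4.2 -0.2 / -1.8 -0.4 -2.9 / 4 0.8 -0.7]. Elementwise product with the kernel and sum: -1.9·-0.5 + 4.2·0.5 + -0.2·0.5 + -1.8·-1 + -0.4·2 + -2.9·0.5 + 4·0.5 + 0.8·1.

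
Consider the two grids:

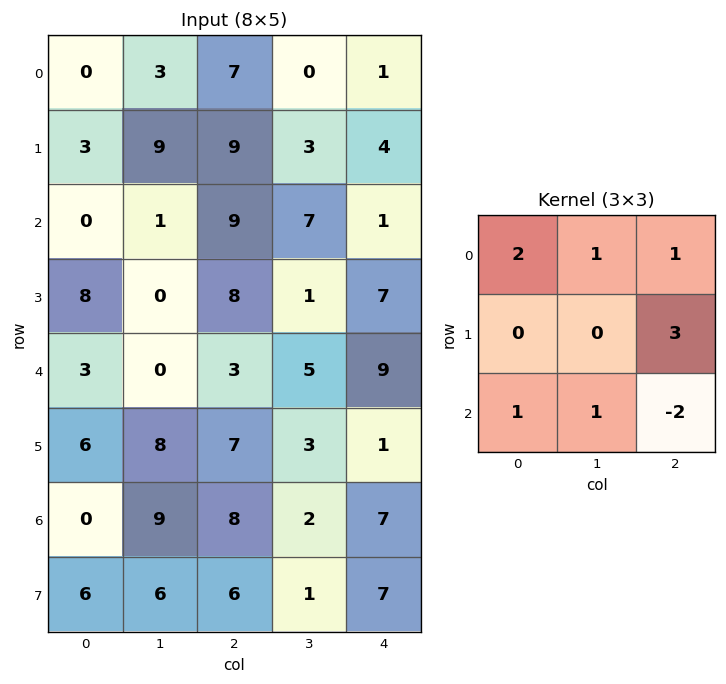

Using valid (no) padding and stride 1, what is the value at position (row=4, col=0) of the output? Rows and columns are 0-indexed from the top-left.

23

The receptive field on the input at this output position is [3 0 3 / 6 8 7 / 0 9 8]. Elementwise product with the kernel and sum: 3·2 + 0·1 + 3·1 + 7·3 + 0·1 + 9·1 + 8·-2.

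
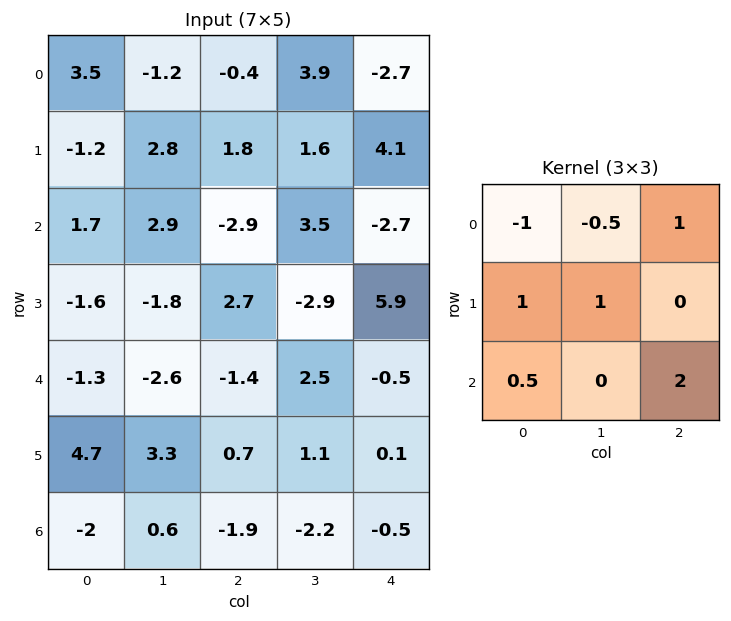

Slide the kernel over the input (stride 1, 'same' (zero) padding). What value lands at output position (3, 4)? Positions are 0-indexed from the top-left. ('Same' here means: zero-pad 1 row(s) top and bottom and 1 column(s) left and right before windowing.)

The receptive field on the zero-padded input at this output position is [3.5 -2.7 0 / -2.9 5.9 0 / 2.5 -0.5 0]. Elementwise product with the kernel and sum: 3.5·-1 + -2.7·-0.5 + 0·1 + -2.9·1 + 5.9·1 + 2.5·0.5 + 0·2.

2.1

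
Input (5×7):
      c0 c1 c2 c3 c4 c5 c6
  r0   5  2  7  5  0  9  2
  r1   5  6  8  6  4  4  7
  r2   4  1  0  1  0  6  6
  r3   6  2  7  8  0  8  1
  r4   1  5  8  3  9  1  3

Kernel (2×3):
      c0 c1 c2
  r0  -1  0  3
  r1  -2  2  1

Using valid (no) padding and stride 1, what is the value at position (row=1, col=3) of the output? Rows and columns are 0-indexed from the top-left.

The receptive field on the input at this output position is [6 4 4 / 1 0 6]. Elementwise product with the kernel and sum: 6·-1 + 4·3 + 1·-2 + 0·2 + 6·1.

10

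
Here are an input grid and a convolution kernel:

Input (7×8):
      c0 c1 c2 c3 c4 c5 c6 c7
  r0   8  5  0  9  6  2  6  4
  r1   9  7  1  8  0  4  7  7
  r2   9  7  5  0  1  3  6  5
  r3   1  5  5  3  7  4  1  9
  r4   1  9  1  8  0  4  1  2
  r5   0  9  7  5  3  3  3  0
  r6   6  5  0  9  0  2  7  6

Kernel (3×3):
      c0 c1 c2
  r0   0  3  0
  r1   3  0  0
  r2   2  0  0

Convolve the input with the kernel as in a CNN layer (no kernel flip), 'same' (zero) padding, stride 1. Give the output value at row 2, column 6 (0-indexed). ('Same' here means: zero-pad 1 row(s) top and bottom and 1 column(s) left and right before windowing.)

The receptive field on the zero-padded input at this output position is [4 7 7 / 3 6 5 / 4 1 9]. Elementwise product with the kernel and sum: 7·3 + 3·3 + 4·2.

38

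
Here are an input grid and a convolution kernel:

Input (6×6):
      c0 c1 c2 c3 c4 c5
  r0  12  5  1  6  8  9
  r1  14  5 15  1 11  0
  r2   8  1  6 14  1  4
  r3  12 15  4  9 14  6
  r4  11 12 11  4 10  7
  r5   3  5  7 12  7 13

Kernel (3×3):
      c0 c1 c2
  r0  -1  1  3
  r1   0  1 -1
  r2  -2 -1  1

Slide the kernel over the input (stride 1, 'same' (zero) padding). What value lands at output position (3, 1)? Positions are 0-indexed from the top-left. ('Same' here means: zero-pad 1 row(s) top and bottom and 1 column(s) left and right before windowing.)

-1

The receptive field on the zero-padded input at this output position is [8 1 6 / 12 15 4 / 11 12 11]. Elementwise product with the kernel and sum: 8·-1 + 1·1 + 6·3 + 15·1 + 4·-1 + 11·-2 + 12·-1 + 11·1.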